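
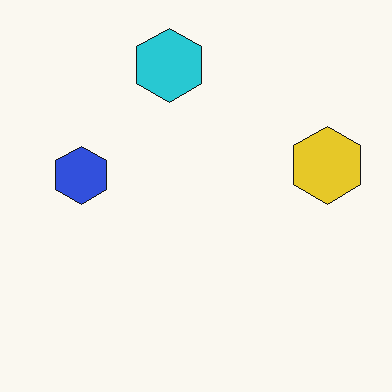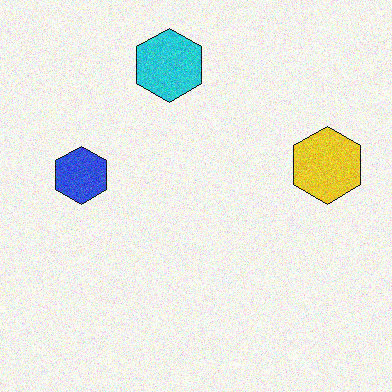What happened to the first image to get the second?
The second image is the first degraded with moderate additive noise.

Random speckle covers the whole image, including the flat background.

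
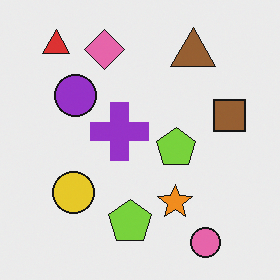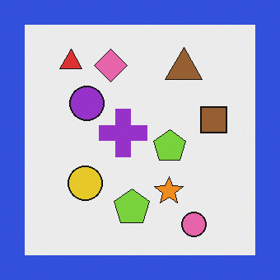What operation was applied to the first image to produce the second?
The transformation is: framed with a blue border.

A solid blue frame runs around the edge of the second image, with the content slightly shrunk inside it.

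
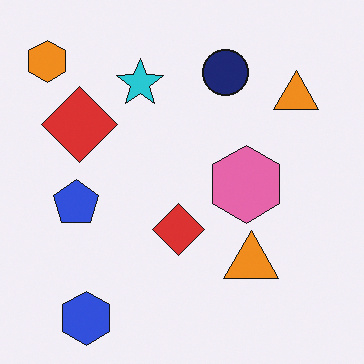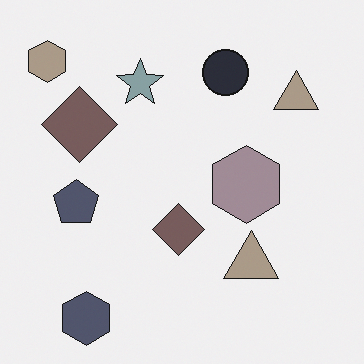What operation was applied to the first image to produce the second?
It was made much more muted (saturation change).

All colors are more muted and greyish — a global saturation change.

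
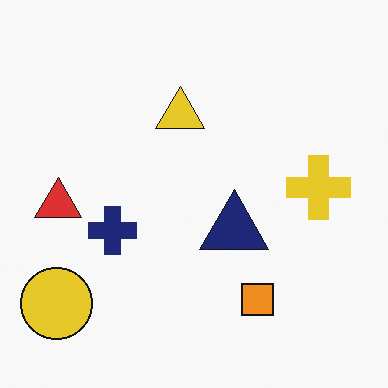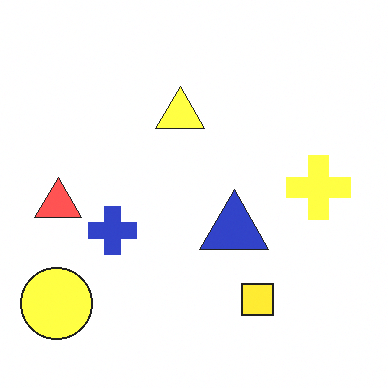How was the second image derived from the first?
The image was substantially brightened.

Every pixel — background and shapes alike — is uniformly brightened.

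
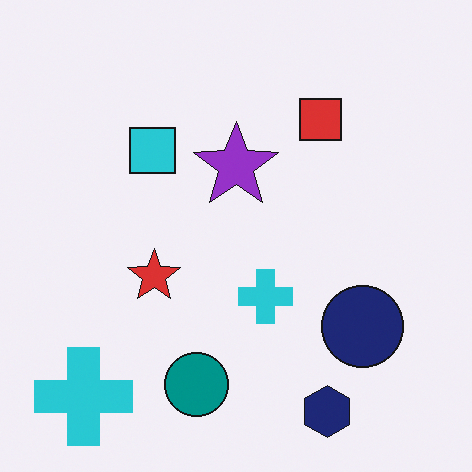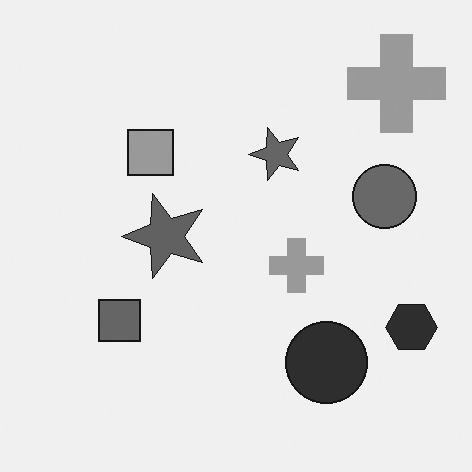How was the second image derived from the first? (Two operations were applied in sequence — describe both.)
This is the original image converted to grayscale, then transposed (reflected across the top-left ↔ bottom-right diagonal).

All color is removed — every shape is now a shade of grey. Shapes have swapped their row and column positions — what was in the top-right is now in the bottom-left — a diagonal reflection.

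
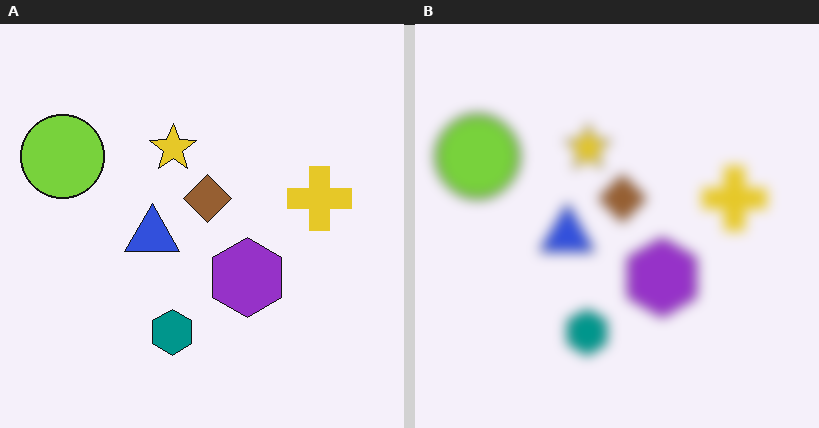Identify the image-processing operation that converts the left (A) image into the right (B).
The right (B) image is the left (A) heavily blurred.

Shape edges and outlines are uniformly softened across the whole image.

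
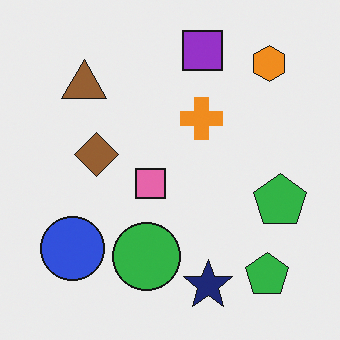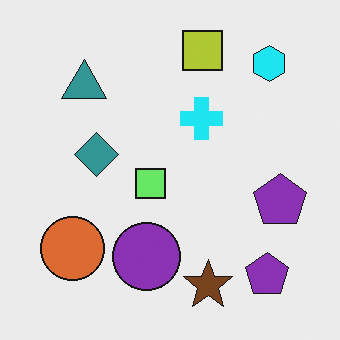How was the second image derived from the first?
The image was hue-shifted through roughly a third of the color wheel.

Every shape's color has rotated by the same amount around the hue wheel — a uniform hue shift.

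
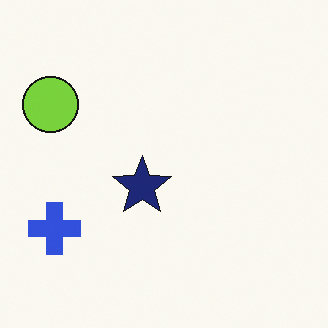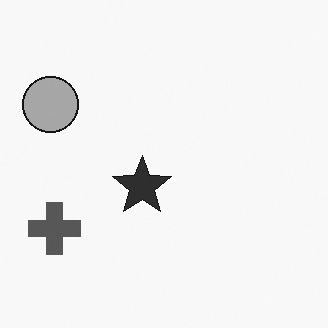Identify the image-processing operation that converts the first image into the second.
This is the original image converted to grayscale.

All color is removed — every shape is now a shade of grey.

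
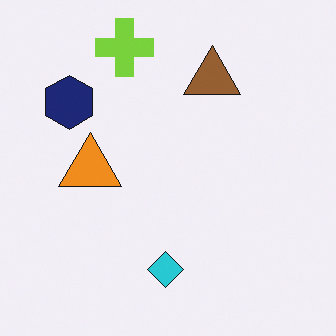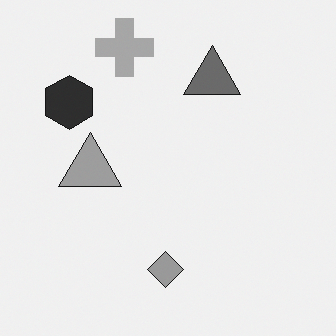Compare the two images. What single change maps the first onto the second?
It was converted to grayscale.

All color is removed — every shape is now a shade of grey.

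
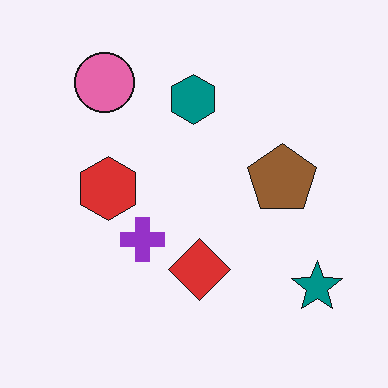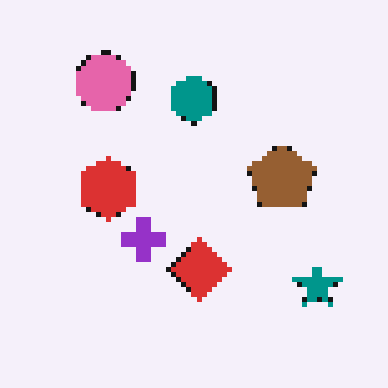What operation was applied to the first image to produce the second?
It was mildly pixelated.

Shapes are reduced to large square blocks; fine edges and outlines are lost — a downscale-then-upscale (mosaic) effect.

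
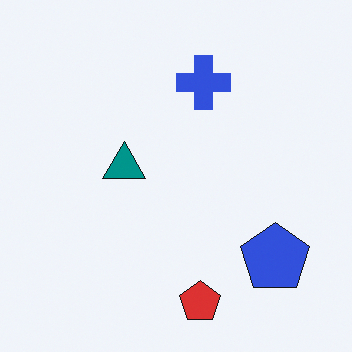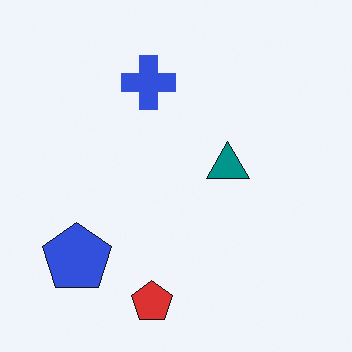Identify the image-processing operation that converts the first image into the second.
The second image is the first flipped horizontally (left ↔ right).

The blue pentagon is in the bottom-right of the first image and the bottom-left of the second — shapes on opposite sides of the vertical midline have swapped in a mirror flip.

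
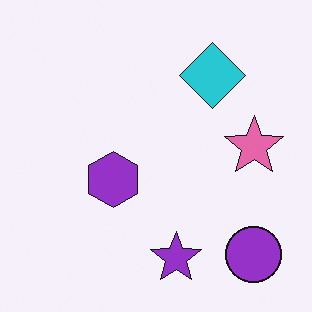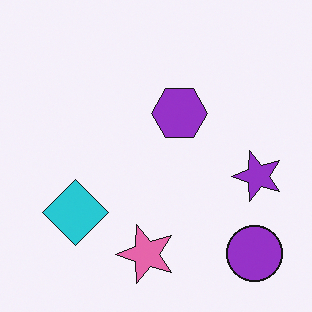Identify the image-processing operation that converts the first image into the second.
The image was transposed (reflected across the top-left ↔ bottom-right diagonal).

Shapes have swapped their row and column positions — what was in the top-right is now in the bottom-left — a diagonal reflection.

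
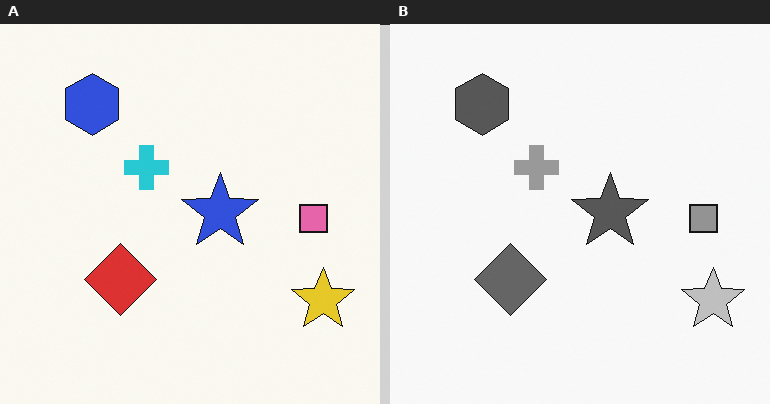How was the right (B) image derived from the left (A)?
It was converted to grayscale.

All color is removed — every shape is now a shade of grey.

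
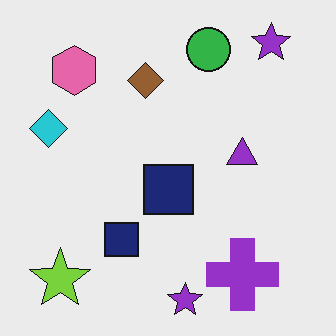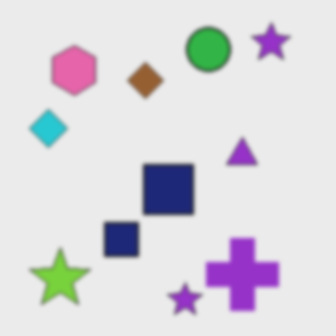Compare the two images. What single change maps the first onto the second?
Given a subtle gaussian blur.

Shape edges and outlines are uniformly softened across the whole image.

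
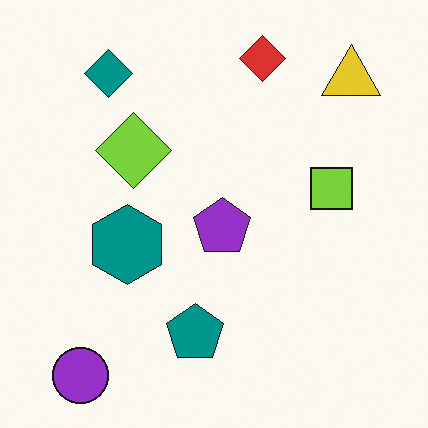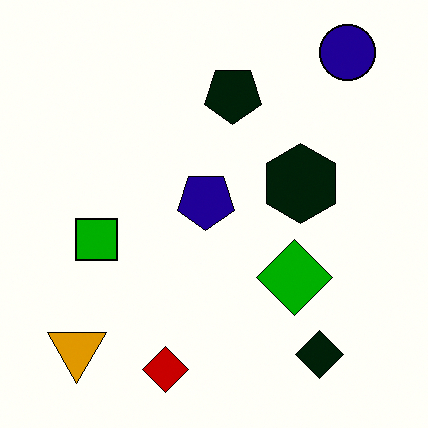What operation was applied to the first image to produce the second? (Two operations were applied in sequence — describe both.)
The image was rotated 180°, then boosted in contrast.

The purple circle sits in the bottom-left of the first image and the top-right of the second — consistent with a whole-image 180° rotation. Tones are pushed away from mid-grey across the whole image — a global contrast change.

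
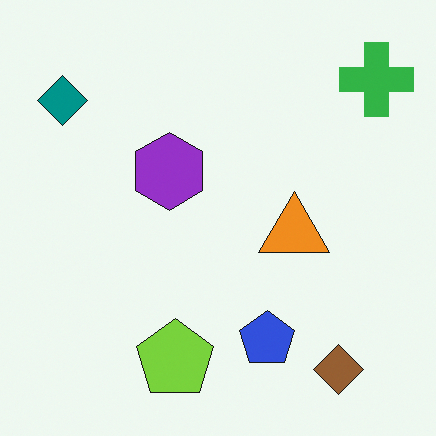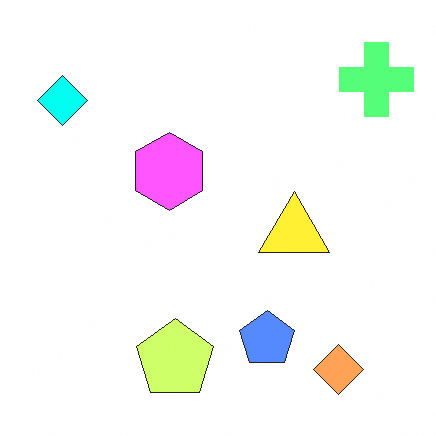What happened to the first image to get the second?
It was noticeably brightened.

Every pixel — background and shapes alike — is uniformly brightened.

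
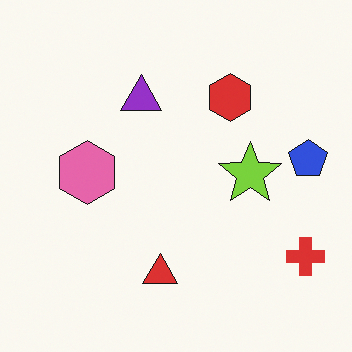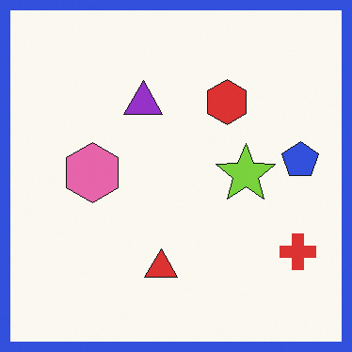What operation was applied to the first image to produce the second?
The transformation is: framed with a blue border.

A solid blue frame runs around the edge of the second image, with the content slightly shrunk inside it.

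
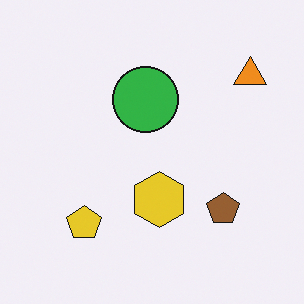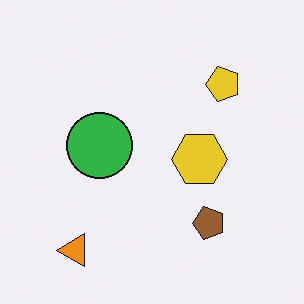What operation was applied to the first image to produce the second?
Transposed (reflected across the top-left ↔ bottom-right diagonal).

Shapes have swapped their row and column positions — what was in the top-right is now in the bottom-left — a diagonal reflection.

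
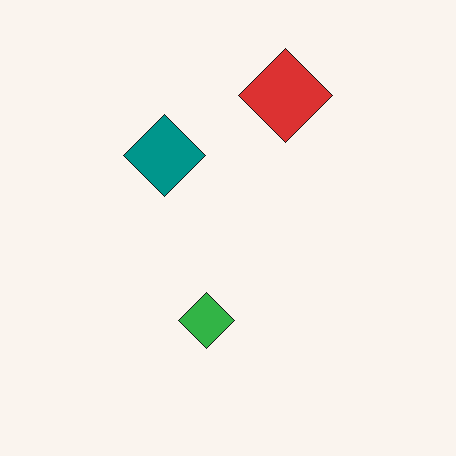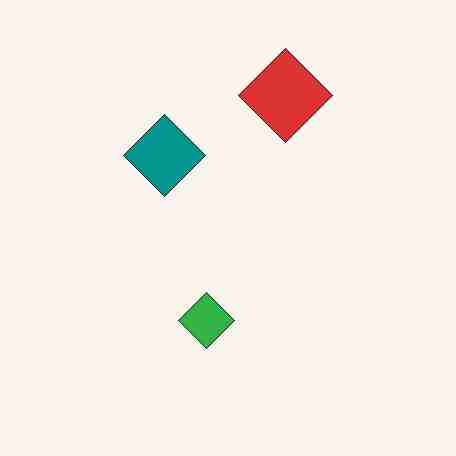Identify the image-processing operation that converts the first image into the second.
It was heavily JPEG-compressed with obvious blocking artifacts.

Blocky 8×8 compression artifacts appear around shape edges and the flat background shows ringing — characteristic JPEG degradation.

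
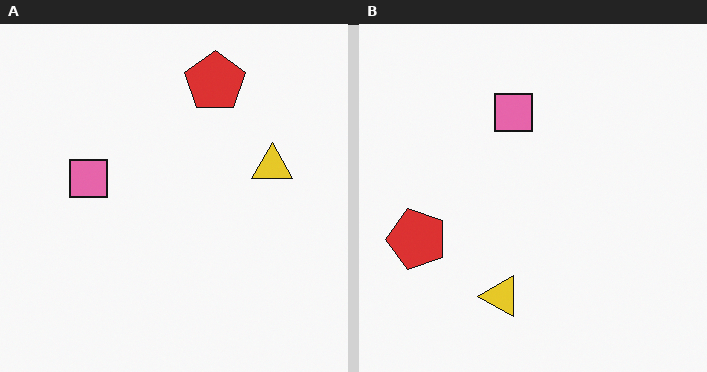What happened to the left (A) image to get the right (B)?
It was transposed (reflected across the top-left ↔ bottom-right diagonal).

Shapes have swapped their row and column positions — what was in the top-right is now in the bottom-left — a diagonal reflection.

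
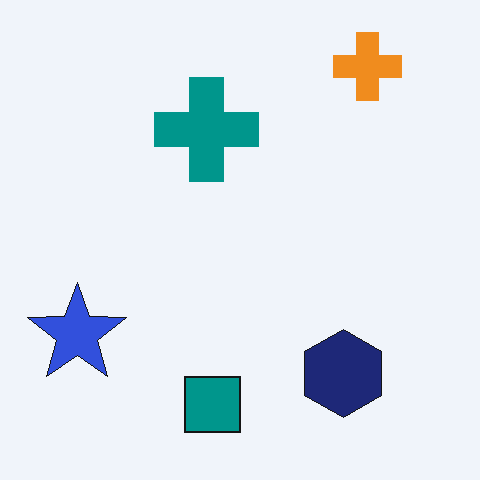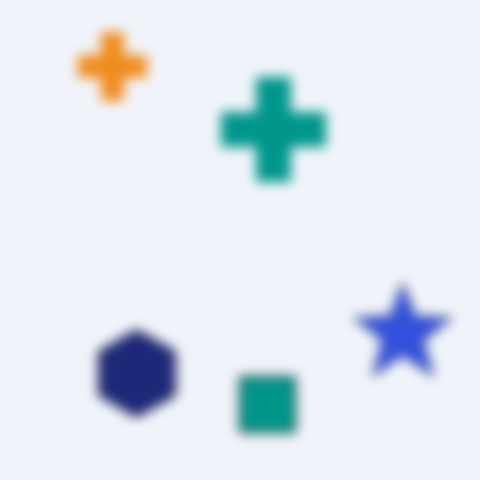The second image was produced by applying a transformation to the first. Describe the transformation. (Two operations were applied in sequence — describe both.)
The second image is the first flipped horizontally (left ↔ right), then heavily blurred.

The blue star is in the bottom-left of the first image and the bottom-right of the second — shapes on opposite sides of the vertical midline have swapped in a mirror flip. Shape edges and outlines are uniformly softened across the whole image.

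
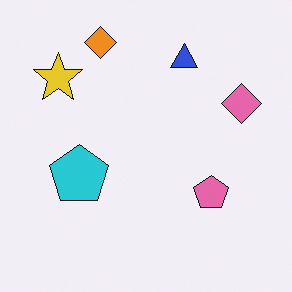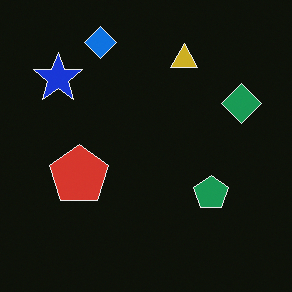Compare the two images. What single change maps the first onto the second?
It was color-inverted (negative).

The light background has become dark and every shape's color is its complement — a photographic negative.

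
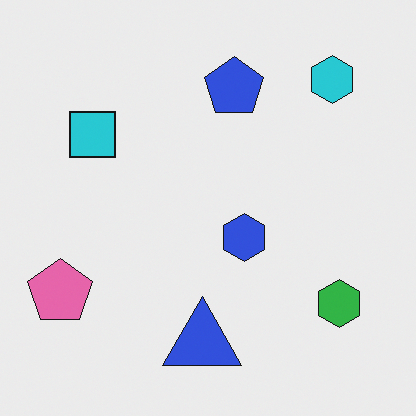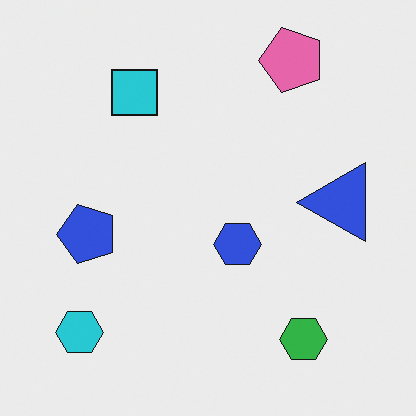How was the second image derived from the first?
It was transposed (reflected across the top-left ↔ bottom-right diagonal).

Shapes have swapped their row and column positions — what was in the top-right is now in the bottom-left — a diagonal reflection.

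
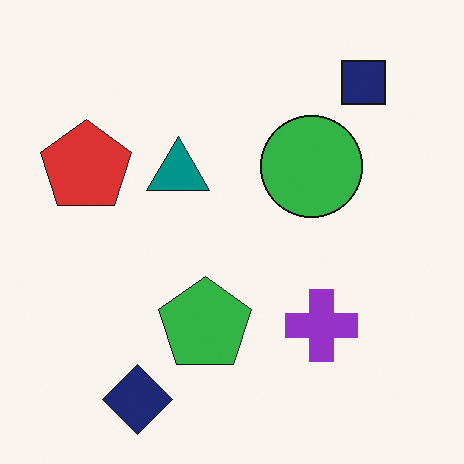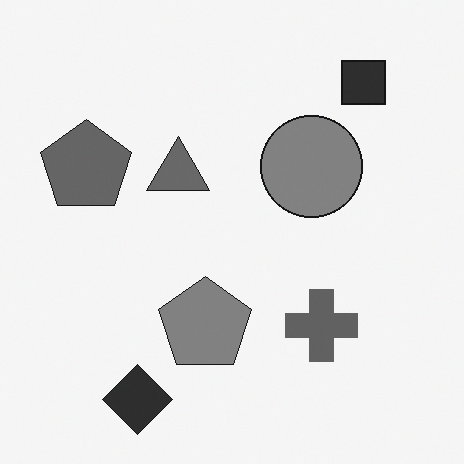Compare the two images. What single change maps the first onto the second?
It was converted to grayscale.

All color is removed — every shape is now a shade of grey.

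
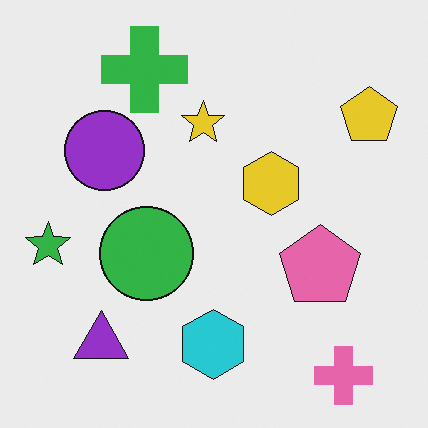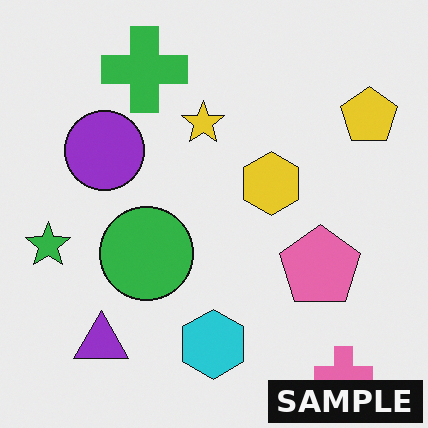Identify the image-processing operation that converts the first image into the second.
The second image is the first watermarked with the text "SAMPLE" in the lower-right corner.

A dark label reading "SAMPLE" appears in the lower-right corner.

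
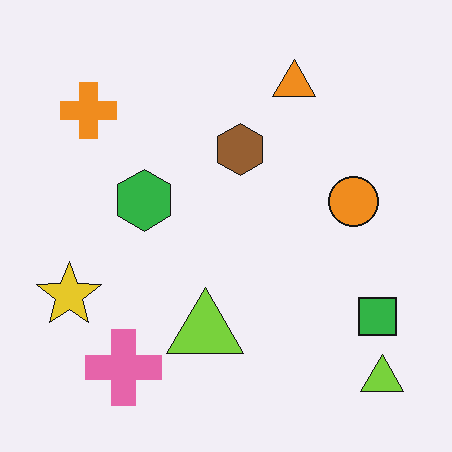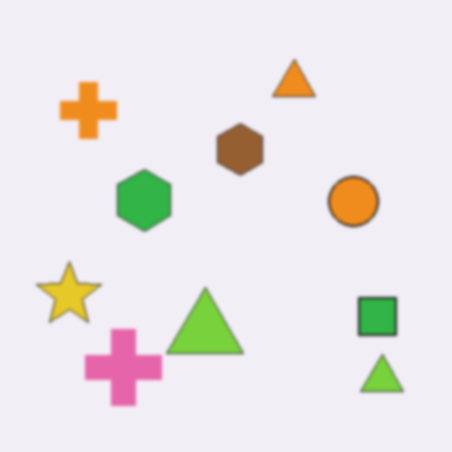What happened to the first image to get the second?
The transformation is: given a subtle gaussian blur.

Shape edges and outlines are uniformly softened across the whole image.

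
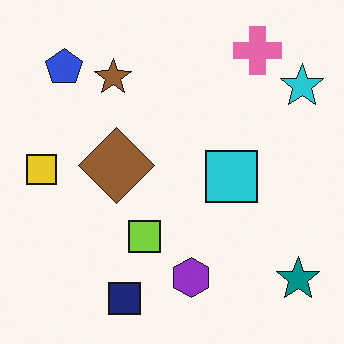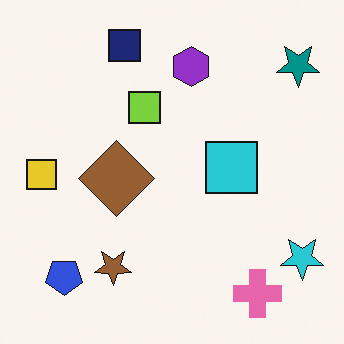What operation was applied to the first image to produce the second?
The transformation is: flipped vertically (top ↔ bottom).

The navy square is in the bottom of the first image and the top of the second — shapes on opposite sides of the horizontal midline have swapped in a mirror flip.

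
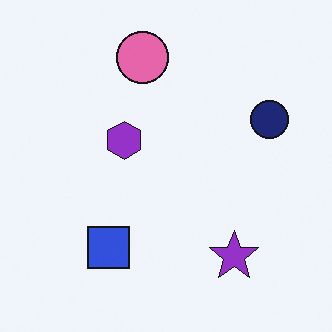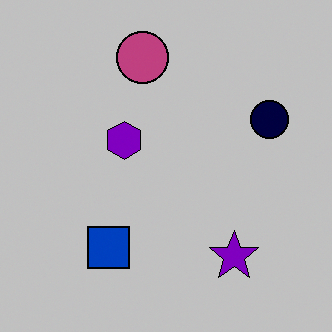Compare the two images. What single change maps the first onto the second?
The second image is the first aggressively posterized.

Each flat color has snapped to a coarser quantized level — most visibly, the near-white background has dropped to a flat grey.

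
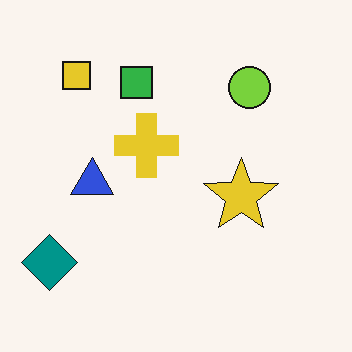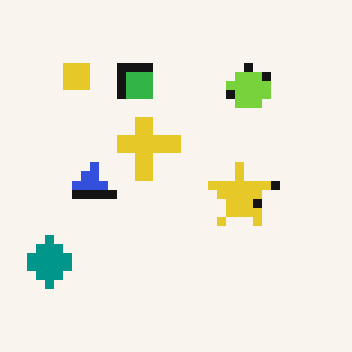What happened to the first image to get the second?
This is the original image heavily pixelated into large blocks.

Shapes are reduced to large square blocks; fine edges and outlines are lost — a downscale-then-upscale (mosaic) effect.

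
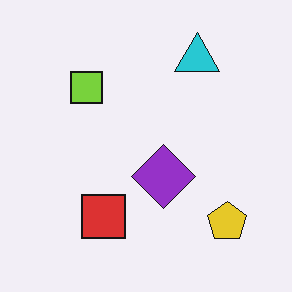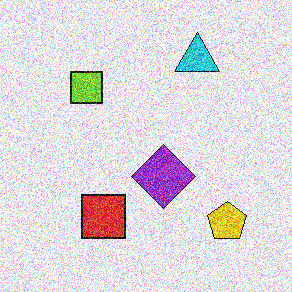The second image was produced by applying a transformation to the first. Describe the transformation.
The image was degraded with a thick layer of grain.

Random speckle covers the whole image, including the flat background.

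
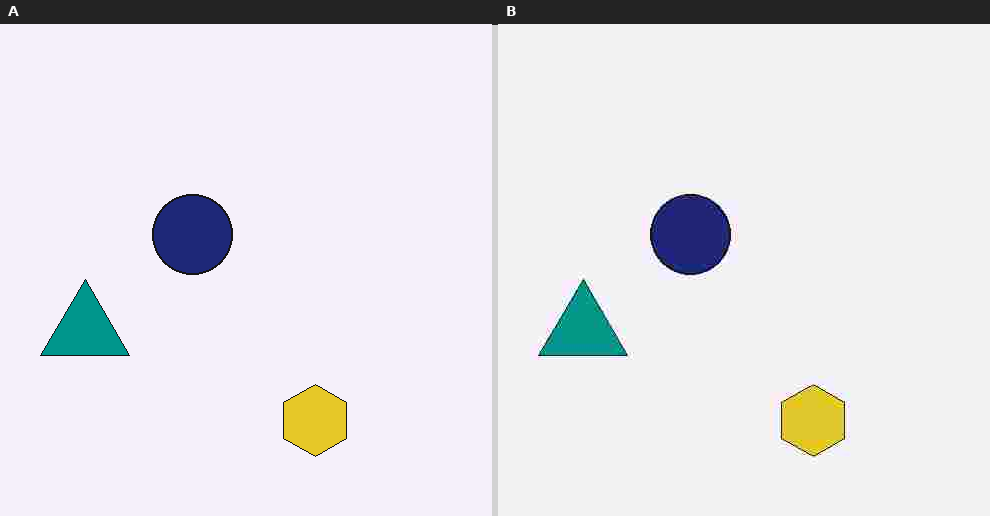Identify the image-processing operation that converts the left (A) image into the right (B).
The transformation is: heavily JPEG-compressed with obvious blocking artifacts.

Blocky 8×8 compression artifacts appear around shape edges and the flat background shows ringing — characteristic JPEG degradation.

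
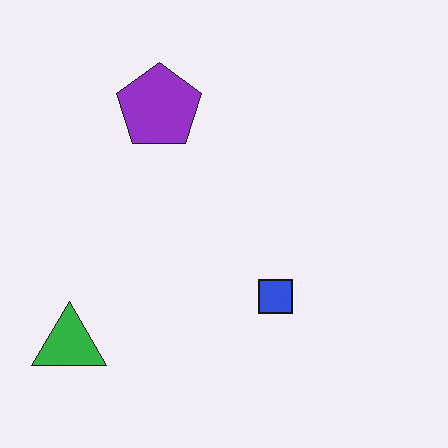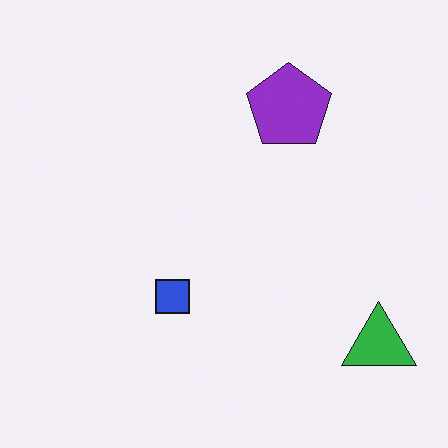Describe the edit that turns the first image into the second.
The second image is the first flipped horizontally (left ↔ right).

The green triangle is in the bottom-left of the first image and the bottom-right of the second — shapes on opposite sides of the vertical midline have swapped in a mirror flip.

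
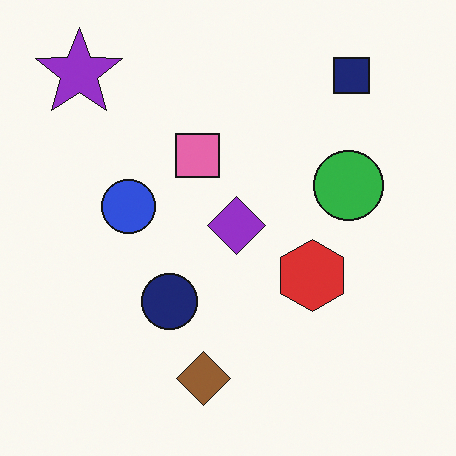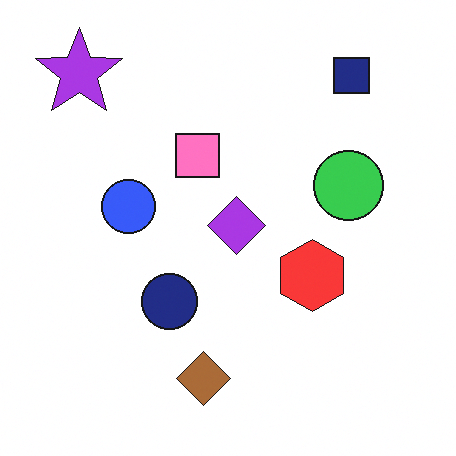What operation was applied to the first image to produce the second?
The transformation is: brightened a little.

Every pixel — background and shapes alike — is uniformly brightened.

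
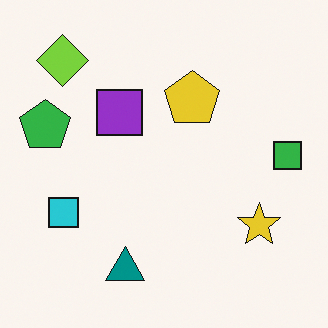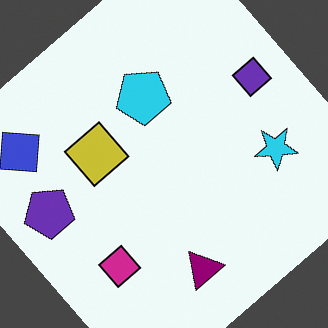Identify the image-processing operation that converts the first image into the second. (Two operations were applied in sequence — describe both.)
It was rotated counter-clockwise by a large amount — several tens of degrees, then hue-shifted through roughly a third of the color wheel.

Every shape is tilted by the same angle and the image corners show triangular fill wedges — a whole-image rotation by a non-right angle. Every shape's color has rotated by the same amount around the hue wheel — a uniform hue shift.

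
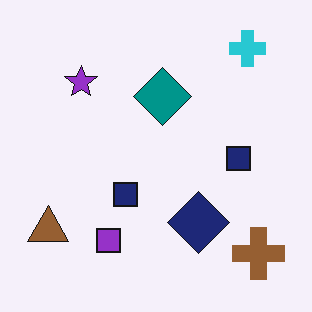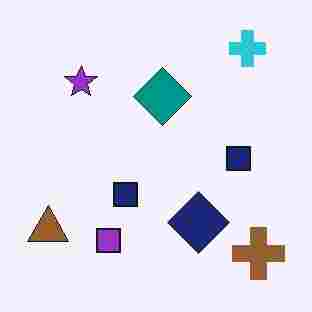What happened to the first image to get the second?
The second image is the first degraded with heavy JPEG compression.

Blocky 8×8 compression artifacts appear around shape edges and the flat background shows ringing — characteristic JPEG degradation.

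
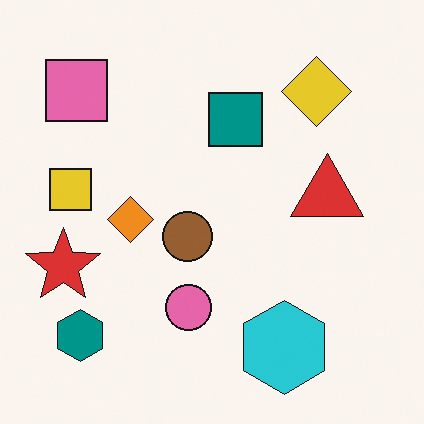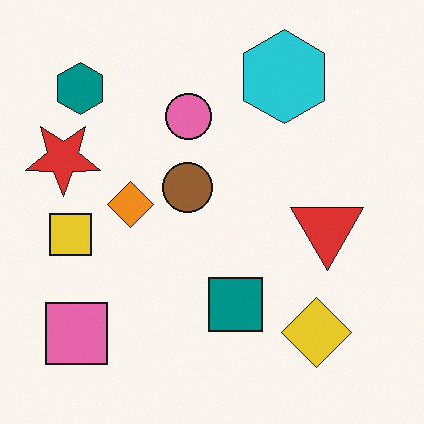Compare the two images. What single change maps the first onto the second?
The image was flipped vertically (top ↔ bottom).

The cyan hexagon is in the bottom-right of the first image and the top-right of the second — shapes on opposite sides of the horizontal midline have swapped in a mirror flip.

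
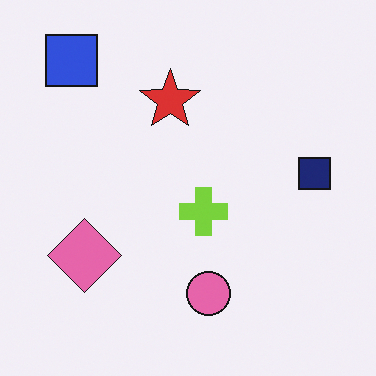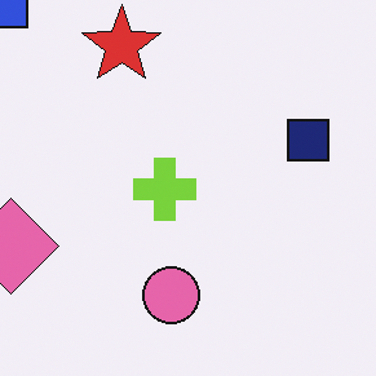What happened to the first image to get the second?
It was cropped to a modestly smaller region and rescaled.

The visible shapes are larger and the field of view is narrower; shapes near the original edges may be partly or wholly outside the frame — a crop-and-rescale.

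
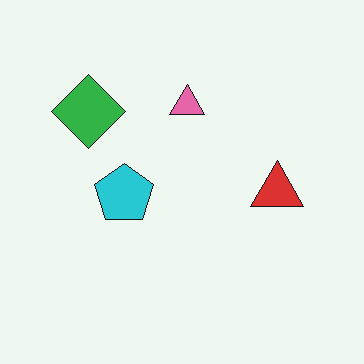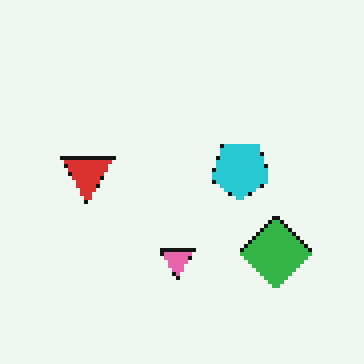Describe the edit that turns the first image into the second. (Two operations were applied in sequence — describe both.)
The transformation is: lightly pixelated (a mild mosaic effect), then rotated 180°.

Shapes are reduced to large square blocks; fine edges and outlines are lost — a downscale-then-upscale (mosaic) effect. The green diamond sits in the top-left of the first image and the bottom-right of the second — consistent with a whole-image 180° rotation.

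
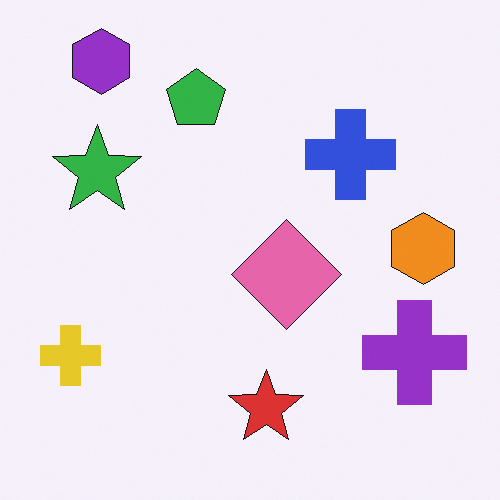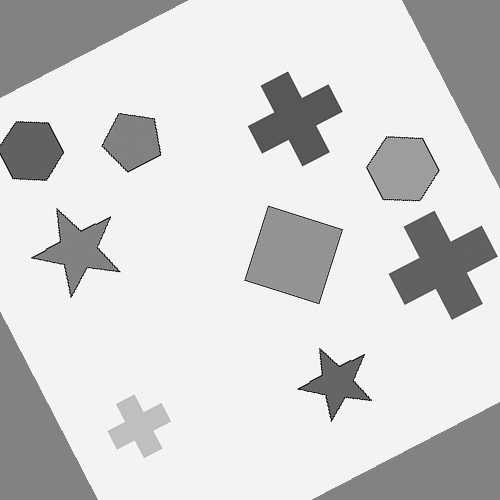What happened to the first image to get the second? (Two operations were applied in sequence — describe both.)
It was converted to grayscale, then rotated counter-clockwise by a clearly visible amount.

All color is removed — every shape is now a shade of grey. Every shape is tilted by the same angle and the image corners show triangular fill wedges — a whole-image rotation by a non-right angle.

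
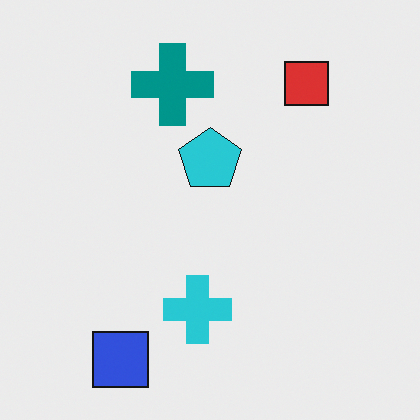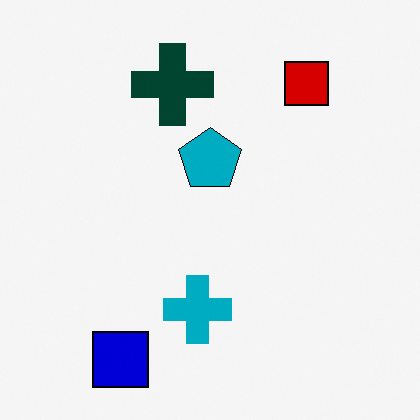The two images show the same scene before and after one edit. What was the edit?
It was boosted in contrast.

Tones are pushed away from mid-grey across the whole image — a global contrast change.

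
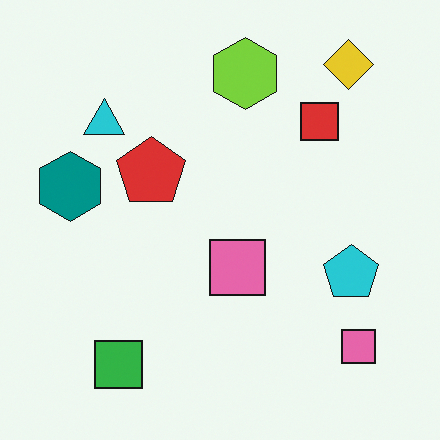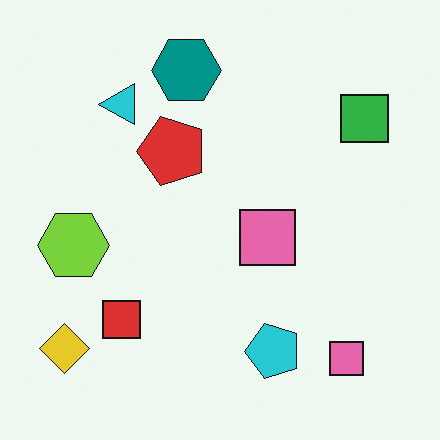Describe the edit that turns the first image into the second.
Transposed (reflected across the top-left ↔ bottom-right diagonal).

Shapes have swapped their row and column positions — what was in the top-right is now in the bottom-left — a diagonal reflection.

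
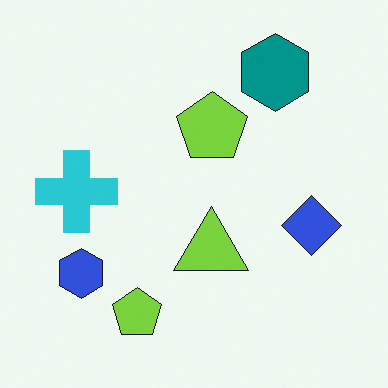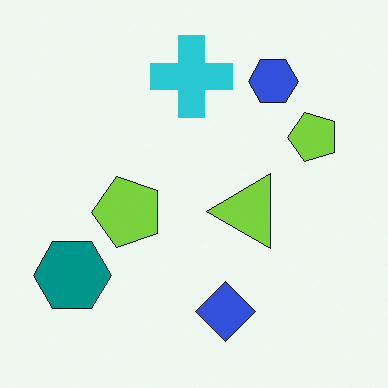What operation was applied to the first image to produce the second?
The transformation is: transposed (reflected across the top-left ↔ bottom-right diagonal).

Shapes have swapped their row and column positions — what was in the top-right is now in the bottom-left — a diagonal reflection.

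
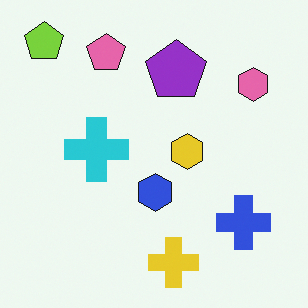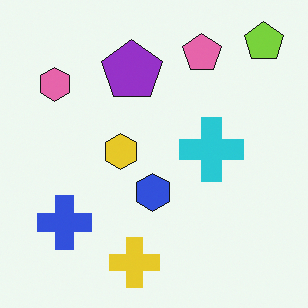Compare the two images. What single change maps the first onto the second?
The second image is the first flipped horizontally (left ↔ right).

The lime pentagon is in the top-left of the first image and the top-right of the second — shapes on opposite sides of the vertical midline have swapped in a mirror flip.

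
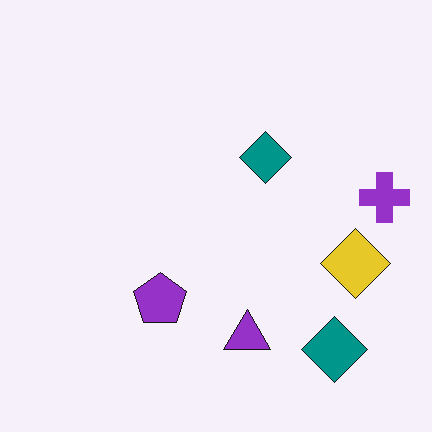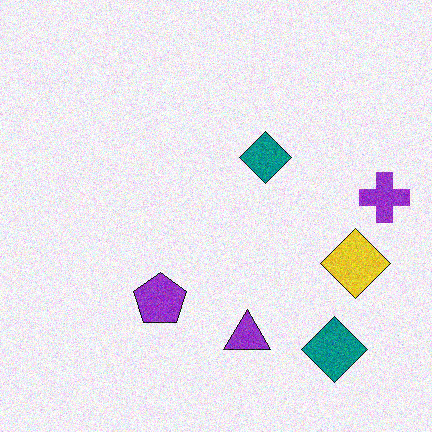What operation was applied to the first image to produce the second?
This is the original image degraded with visible gaussian noise.

Random speckle covers the whole image, including the flat background.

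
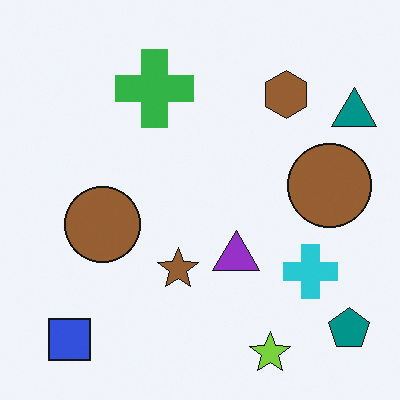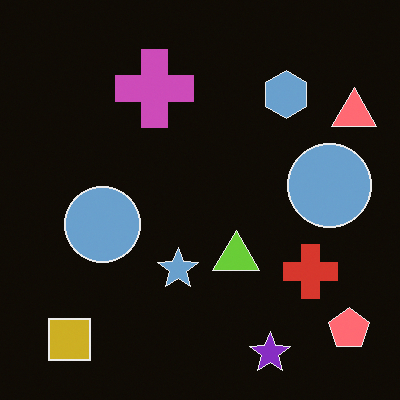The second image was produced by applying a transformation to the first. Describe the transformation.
The second image is the first color-inverted (negative).

The light background has become dark and every shape's color is its complement — a photographic negative.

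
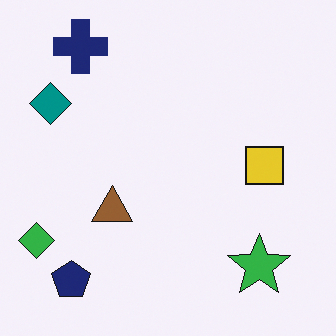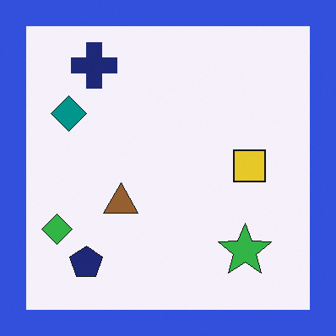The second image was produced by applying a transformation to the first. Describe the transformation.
The transformation is: framed with a blue border.

A solid blue frame runs around the edge of the second image, with the content slightly shrunk inside it.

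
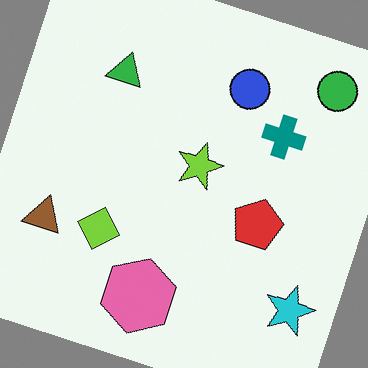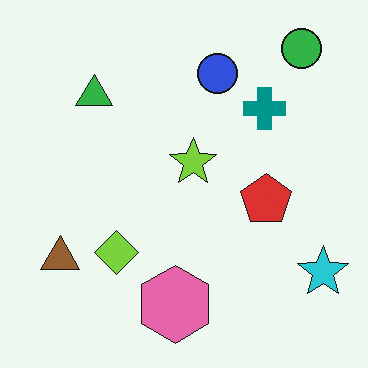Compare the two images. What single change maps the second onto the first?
This is the original image rotated clockwise by a moderate amount.

Every shape is tilted by the same angle and the image corners show triangular fill wedges — a whole-image rotation by a non-right angle.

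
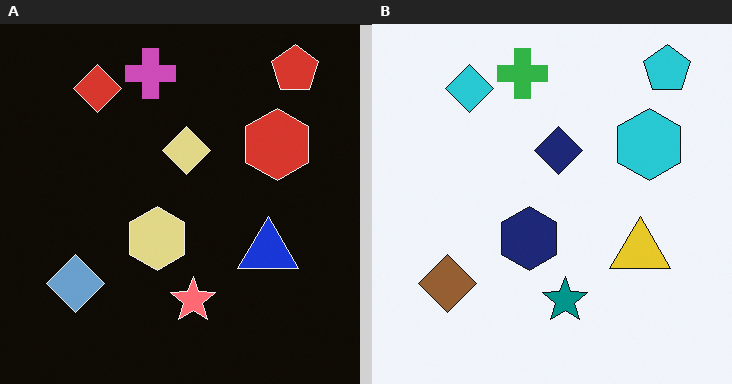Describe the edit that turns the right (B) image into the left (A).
This is the original image color-inverted (negative).

The light background has become dark and every shape's color is its complement — a photographic negative.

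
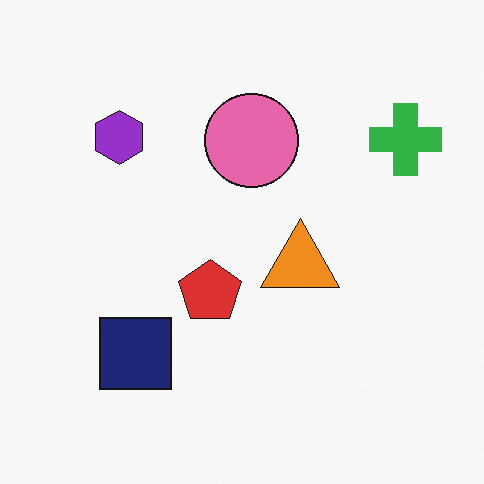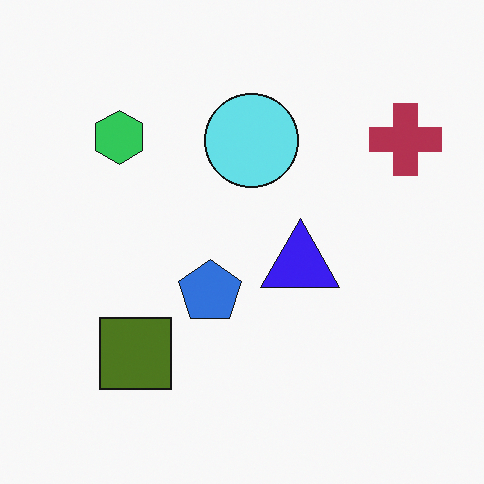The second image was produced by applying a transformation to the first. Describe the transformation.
It was hue-shifted by a large amount.

Every shape's color has rotated by the same amount around the hue wheel — a uniform hue shift.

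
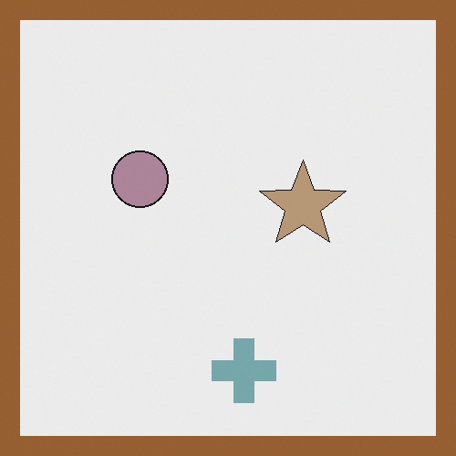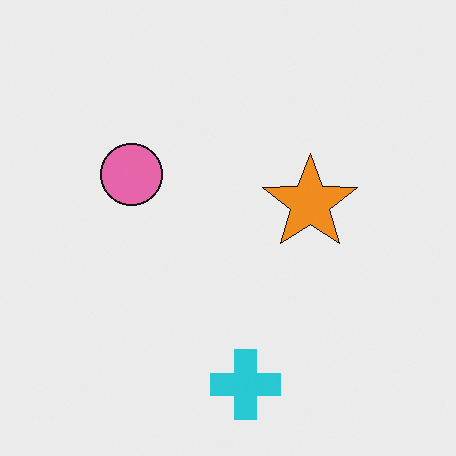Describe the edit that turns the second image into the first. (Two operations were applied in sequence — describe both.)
Heavily desaturated, then framed with a brown border.

All colors are more muted and greyish — a global saturation change. A solid brown frame runs around the edge of the first image, with the content slightly shrunk inside it.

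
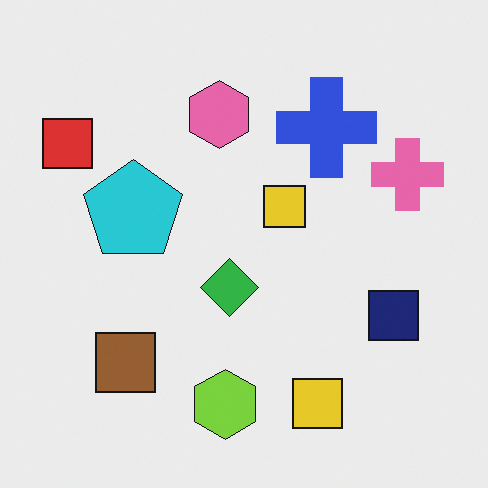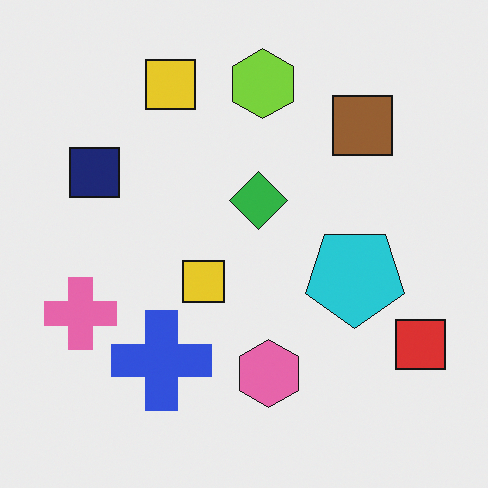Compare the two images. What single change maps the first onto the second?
The image was rotated 180°.

The red square sits in the top-left of the first image and the bottom-right of the second — consistent with a whole-image 180° rotation.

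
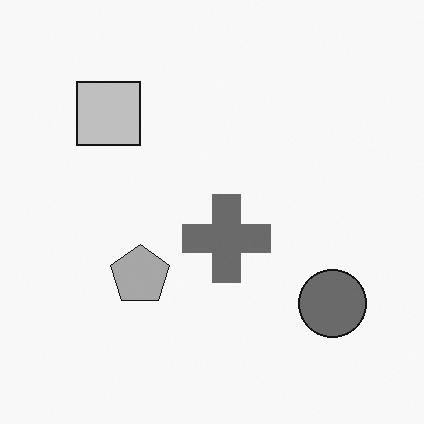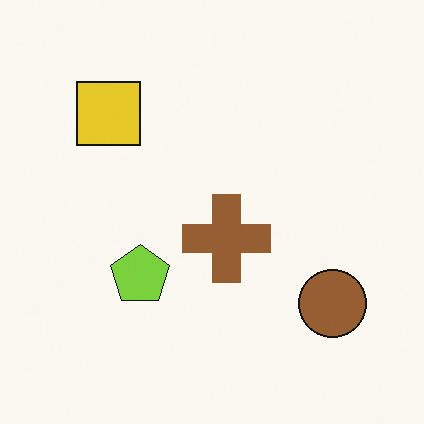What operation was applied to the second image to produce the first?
Converted to grayscale.

All color is removed — every shape is now a shade of grey.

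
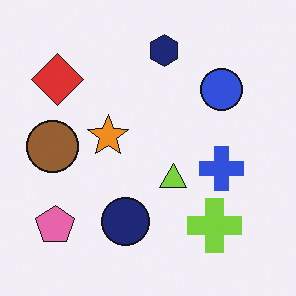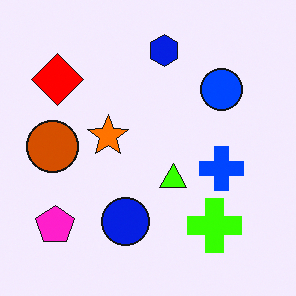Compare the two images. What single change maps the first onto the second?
The image was heavily oversaturated.

All colors are more vivid — a global saturation change.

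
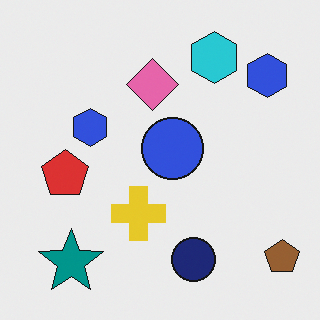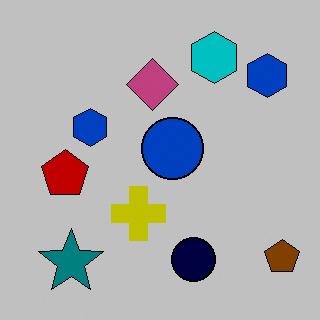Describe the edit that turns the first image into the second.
This is the original image aggressively posterized.

Each flat color has snapped to a coarser quantized level — most visibly, the near-white background has dropped to a flat grey.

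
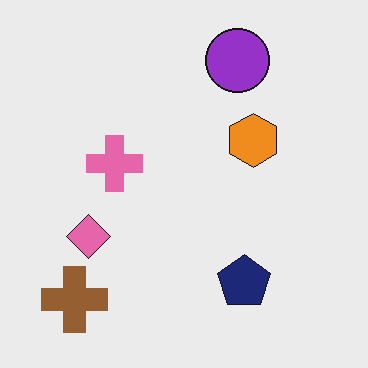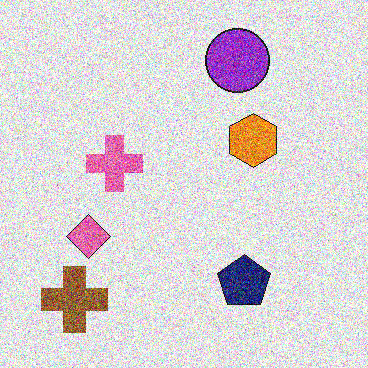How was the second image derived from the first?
This is the original image degraded with a thick layer of grain.

Random speckle covers the whole image, including the flat background.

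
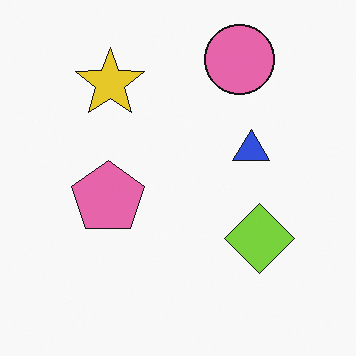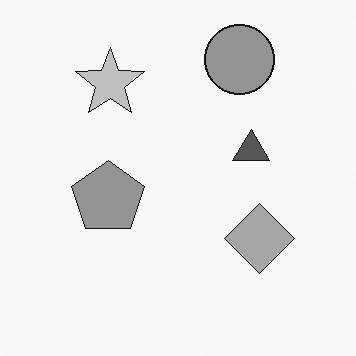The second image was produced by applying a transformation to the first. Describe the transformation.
The transformation is: converted to grayscale.

All color is removed — every shape is now a shade of grey.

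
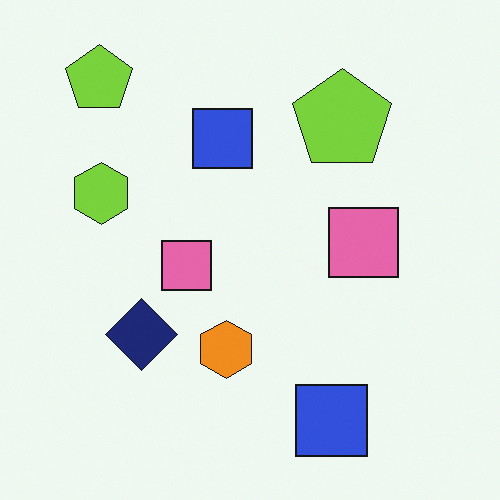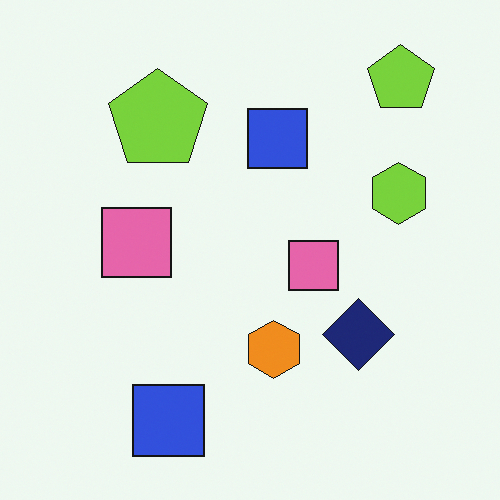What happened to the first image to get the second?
The image was flipped horizontally (left ↔ right).

The lime hexagon is in the left of the first image and the right of the second — shapes on opposite sides of the vertical midline have swapped in a mirror flip.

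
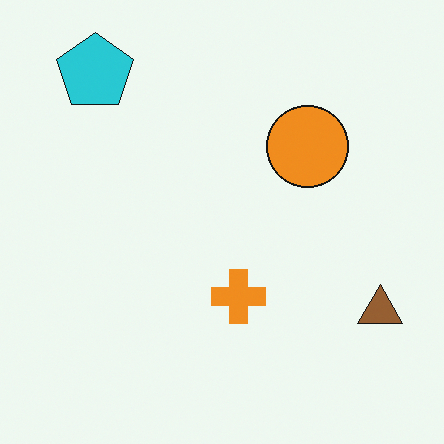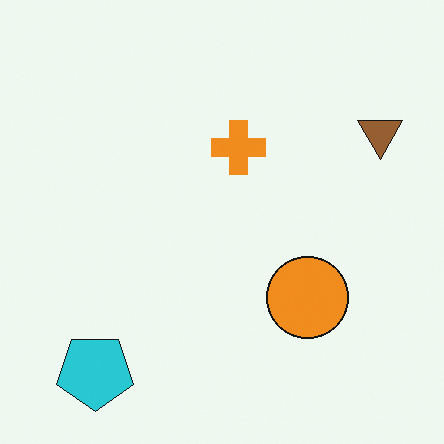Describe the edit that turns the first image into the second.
The second image is the first flipped vertically (top ↔ bottom).

The cyan pentagon is in the top-left of the first image and the bottom-left of the second — shapes on opposite sides of the horizontal midline have swapped in a mirror flip.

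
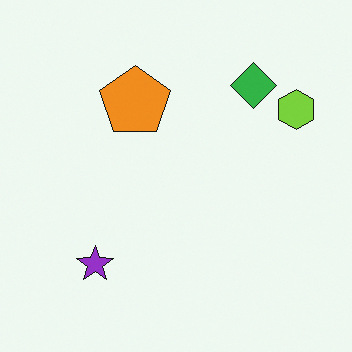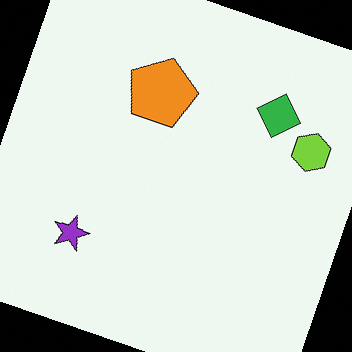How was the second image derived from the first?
It was rotated clockwise by a moderate amount.

Every shape is tilted by the same angle and the image corners show triangular fill wedges — a whole-image rotation by a non-right angle.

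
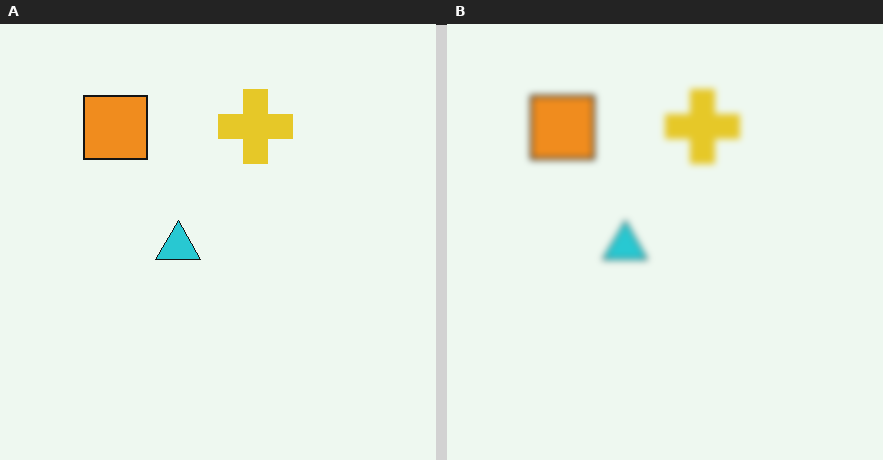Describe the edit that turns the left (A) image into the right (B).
The transformation is: noticeably gaussian-blurred.

Shape edges and outlines are uniformly softened across the whole image.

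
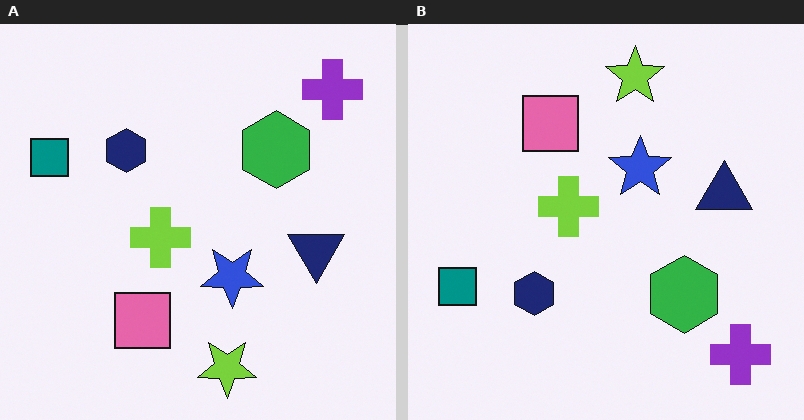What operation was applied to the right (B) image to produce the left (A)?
The left (A) image is the right (B) flipped vertically (top ↔ bottom).

The lime star is in the top of the right (B) image and the bottom of the left (A) — shapes on opposite sides of the horizontal midline have swapped in a mirror flip.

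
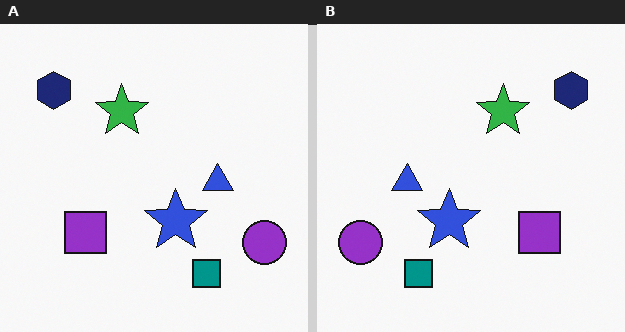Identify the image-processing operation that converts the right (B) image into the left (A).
The left (A) image is the right (B) flipped horizontally (left ↔ right).

The purple circle is in the bottom-left of the right (B) image and the bottom-right of the left (A) — shapes on opposite sides of the vertical midline have swapped in a mirror flip.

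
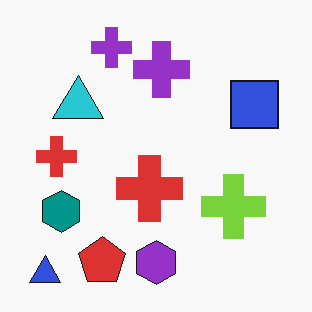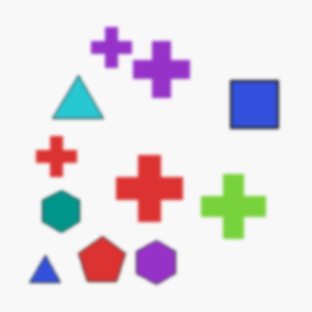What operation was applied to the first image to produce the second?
Given a subtle gaussian blur.

Shape edges and outlines are uniformly softened across the whole image.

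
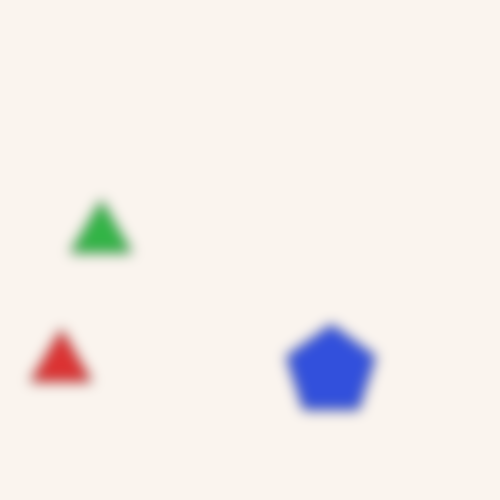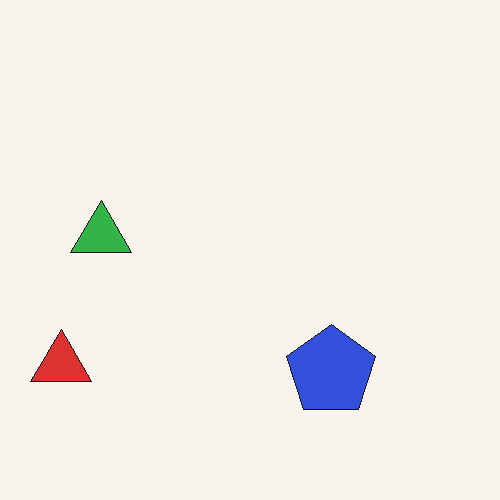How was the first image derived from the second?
The transformation is: heavily blurred.

Shape edges and outlines are uniformly softened across the whole image.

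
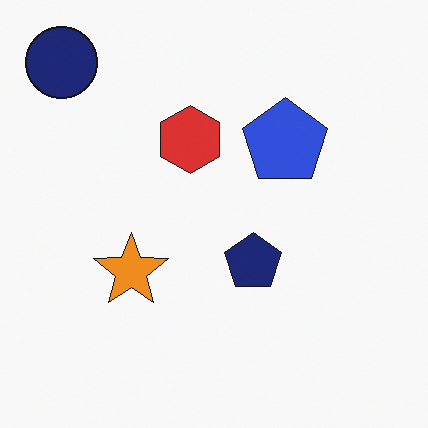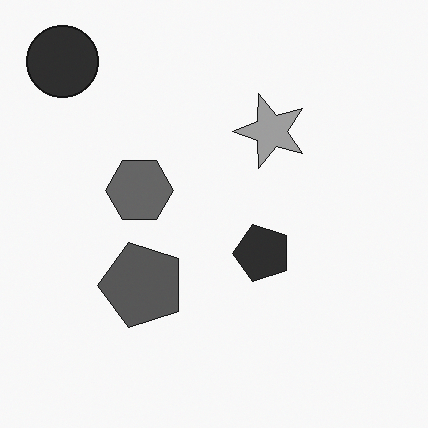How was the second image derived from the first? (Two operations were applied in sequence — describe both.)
Transposed (reflected across the top-left ↔ bottom-right diagonal), then converted to grayscale.

Shapes have swapped their row and column positions — what was in the top-right is now in the bottom-left — a diagonal reflection. All color is removed — every shape is now a shade of grey.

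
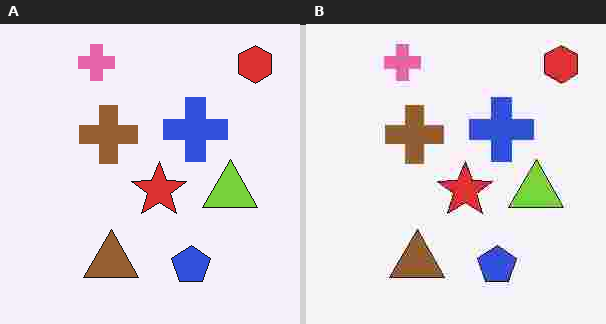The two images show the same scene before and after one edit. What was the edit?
Heavily JPEG-compressed with obvious blocking artifacts.

Blocky 8×8 compression artifacts appear around shape edges and the flat background shows ringing — characteristic JPEG degradation.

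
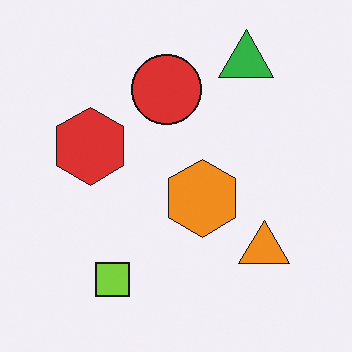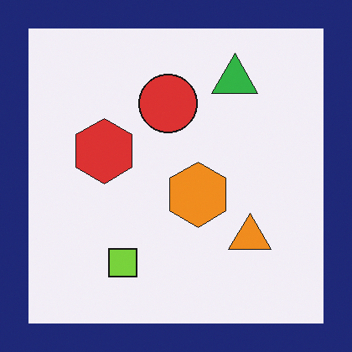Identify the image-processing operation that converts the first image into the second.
The second image is the first framed with a navy border.

A solid navy frame runs around the edge of the second image, with the content slightly shrunk inside it.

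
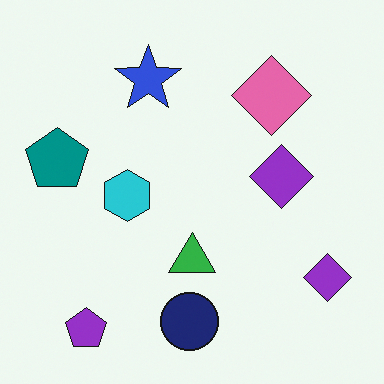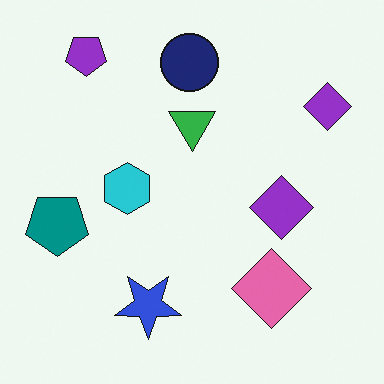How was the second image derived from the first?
The transformation is: flipped vertically (top ↔ bottom).

The purple pentagon is in the bottom-left of the first image and the top-left of the second — shapes on opposite sides of the horizontal midline have swapped in a mirror flip.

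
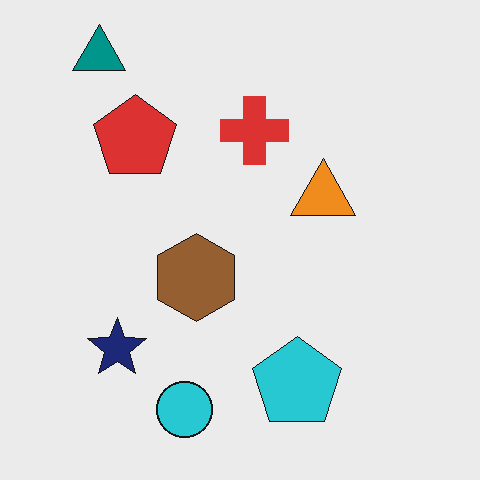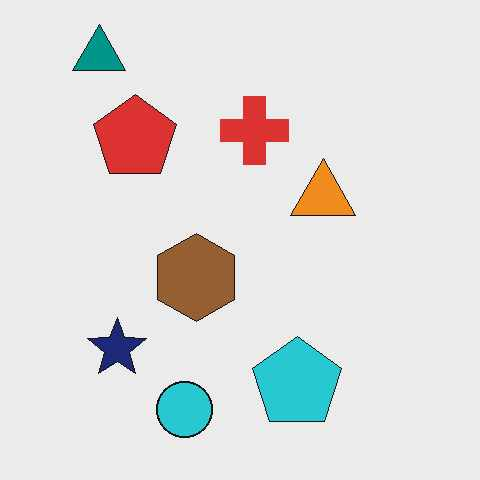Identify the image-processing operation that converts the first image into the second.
This is the original image JPEG-compressed with visible artifacts.

Blocky 8×8 compression artifacts appear around shape edges and the flat background shows ringing — characteristic JPEG degradation.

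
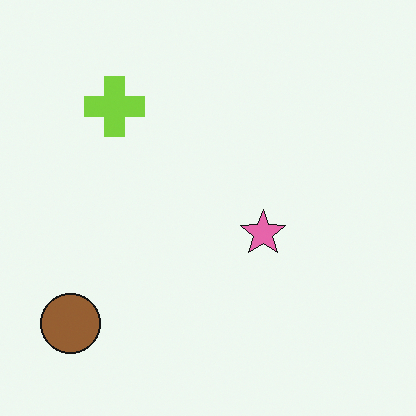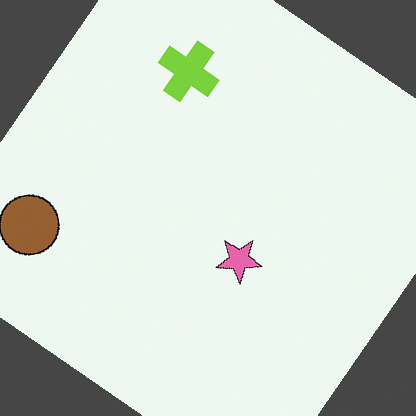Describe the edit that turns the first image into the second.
This is the original image rotated clockwise by a large amount — several tens of degrees.

Every shape is tilted by the same angle and the image corners show triangular fill wedges — a whole-image rotation by a non-right angle.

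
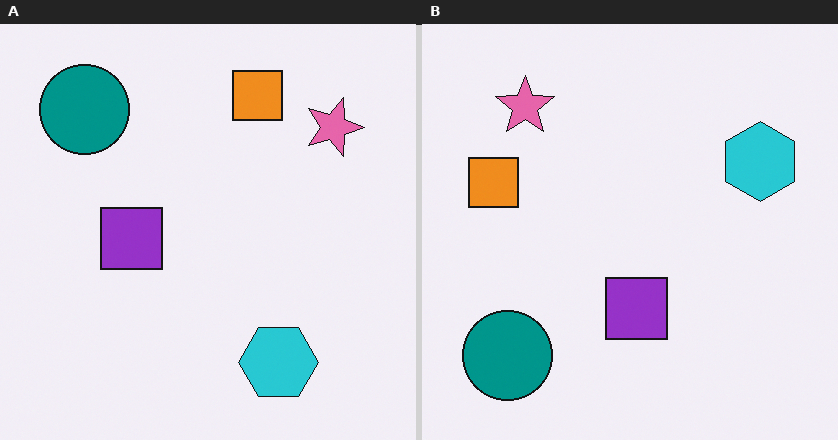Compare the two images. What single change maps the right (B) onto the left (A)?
This is the original image rotated 90° clockwise.

The teal circle sits in the bottom-left of the right (B) image and the top-left of the left (A) — consistent with a whole-image 90° clockwise rotation.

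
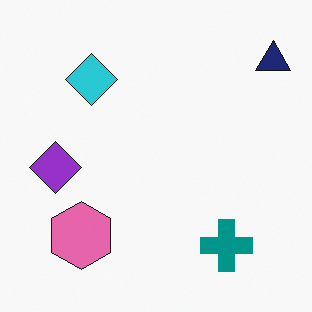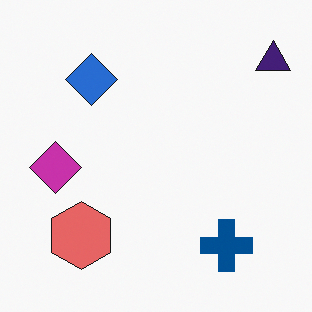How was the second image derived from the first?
The second image is the first hue-shifted by a small amount.

Every shape's color has rotated by the same amount around the hue wheel — a uniform hue shift.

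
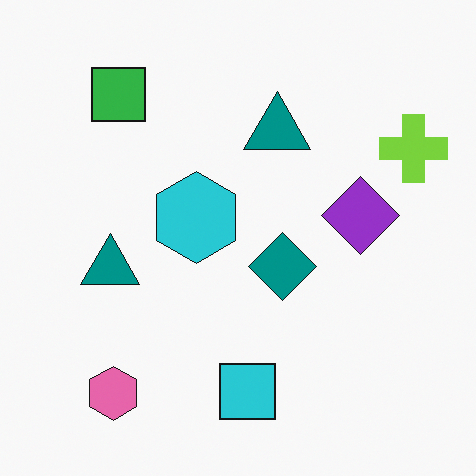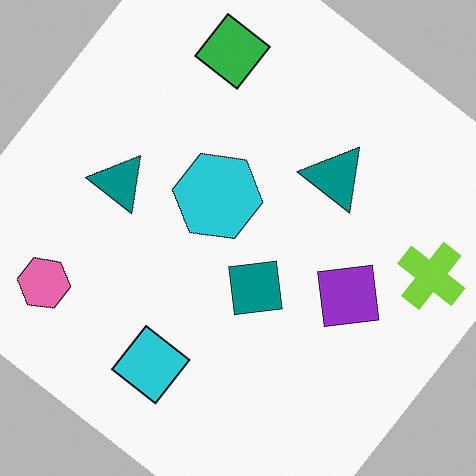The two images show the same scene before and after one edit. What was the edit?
The second image is the first rotated clockwise by a large amount — several tens of degrees.

Every shape is tilted by the same angle and the image corners show triangular fill wedges — a whole-image rotation by a non-right angle.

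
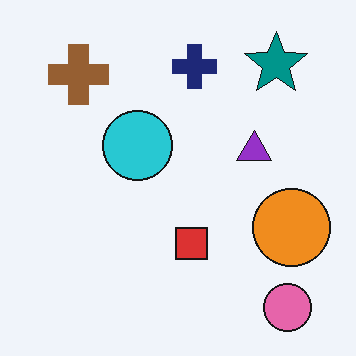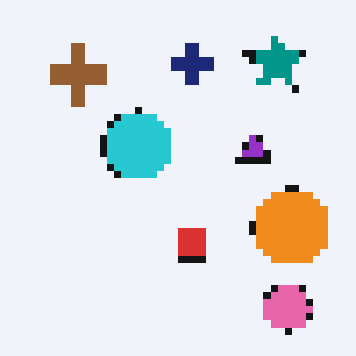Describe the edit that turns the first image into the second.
Pixelated into visible square blocks.

Shapes are reduced to large square blocks; fine edges and outlines are lost — a downscale-then-upscale (mosaic) effect.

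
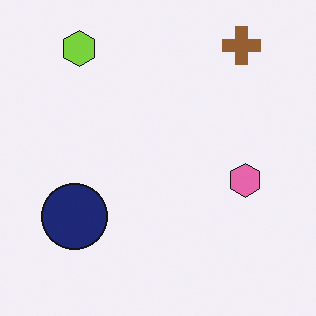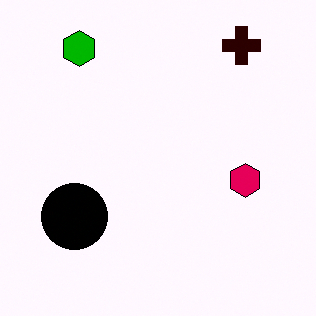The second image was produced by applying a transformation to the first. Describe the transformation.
The image was given much higher contrast.

Tones are pushed away from mid-grey across the whole image — a global contrast change.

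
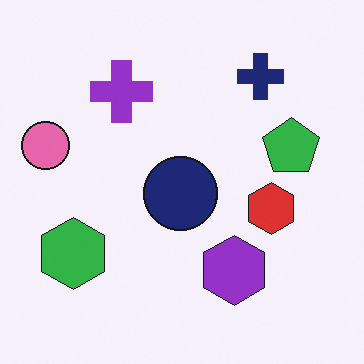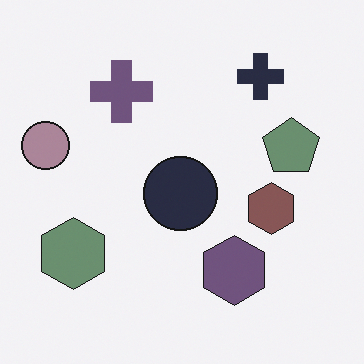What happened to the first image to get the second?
It was made much more muted (saturation change).

All colors are more muted and greyish — a global saturation change.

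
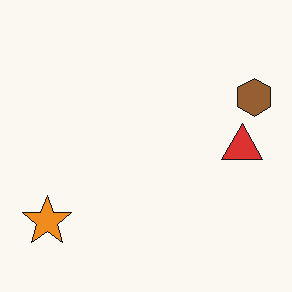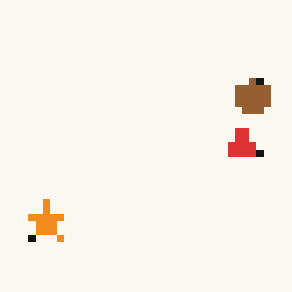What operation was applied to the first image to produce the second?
It was pixelated into visible square blocks.

Shapes are reduced to large square blocks; fine edges and outlines are lost — a downscale-then-upscale (mosaic) effect.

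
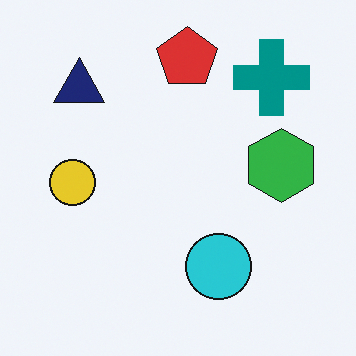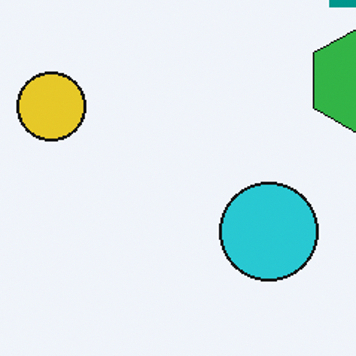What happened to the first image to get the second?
The second image is the first cropped to a modestly smaller region and rescaled.

The visible shapes are larger and the field of view is narrower; shapes near the original edges may be partly or wholly outside the frame — a crop-and-rescale.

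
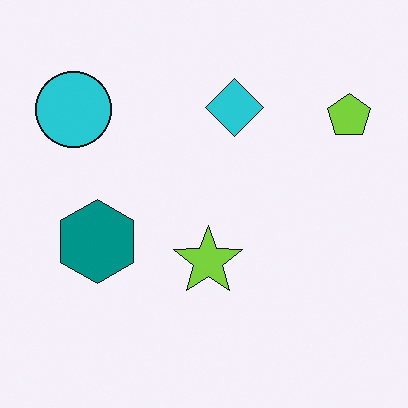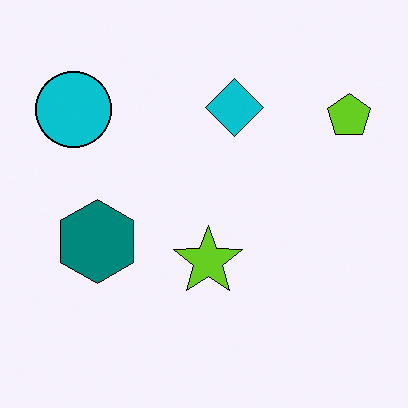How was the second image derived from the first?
The second image is the first given slightly increased contrast.

Tones are pushed away from mid-grey across the whole image — a global contrast change.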